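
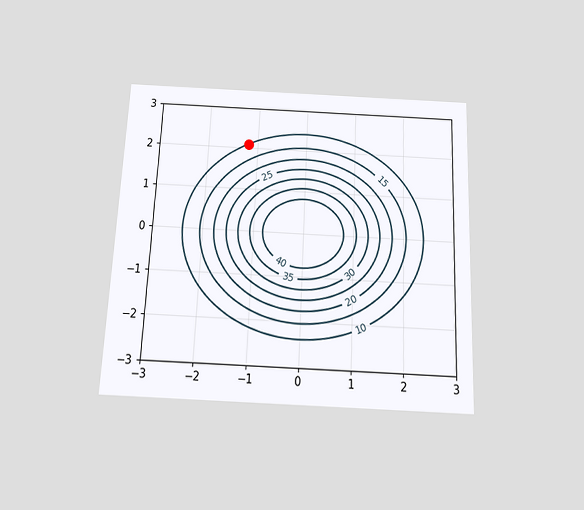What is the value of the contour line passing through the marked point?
The chart is tilted about 3° clockwise and viewed slightly from below. The marked point sits on the contour labelled 10.

10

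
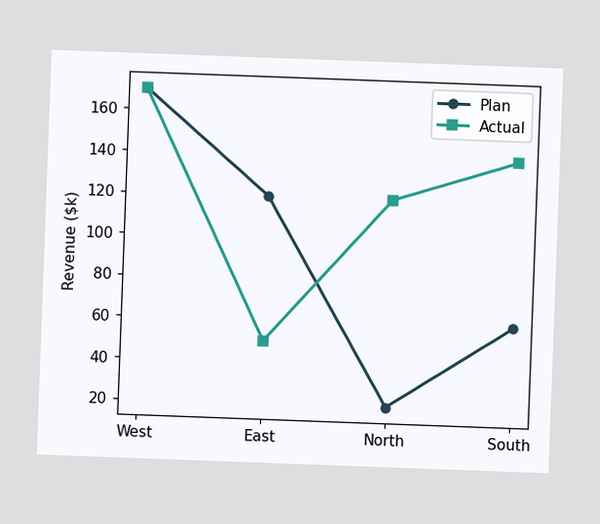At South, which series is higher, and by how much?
Actual, by $80k

The chart is tilted about 2° clockwise. At South, Actual sits above the other line by $80k.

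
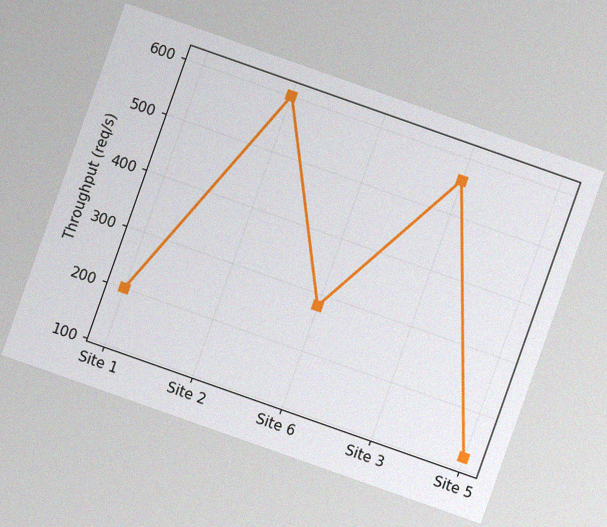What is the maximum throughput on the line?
600req/s

The chart is tilted about 19° clockwise, with some photo noise. The highest point is at Site 2, and reading across to the y-axis gives 600req/s.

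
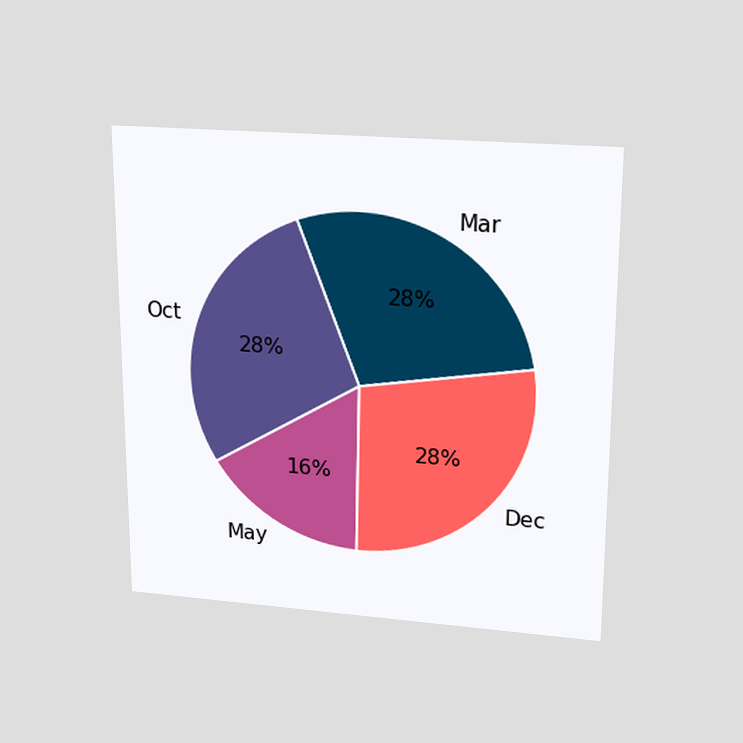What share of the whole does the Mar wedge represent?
28%

The chart is viewed slightly from above. The Mar slice takes up 28% of the pie.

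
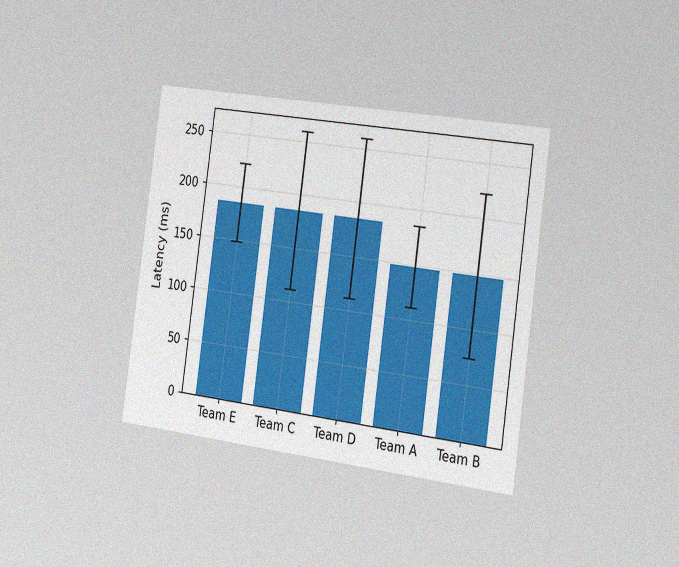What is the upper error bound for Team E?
The chart is tilted about 8° clockwise and viewed slightly from the right, with some photo noise. The Team E bar's upper whisker reaches 222ms.

222ms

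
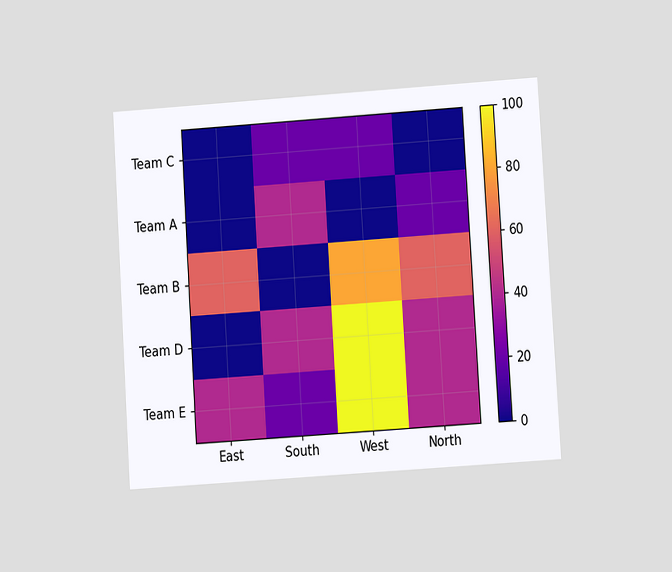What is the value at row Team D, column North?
40

The chart is tilted about 4° counter-clockwise and viewed at a slight angle. Matching cell (Team D, North) against the colorbar gives 40.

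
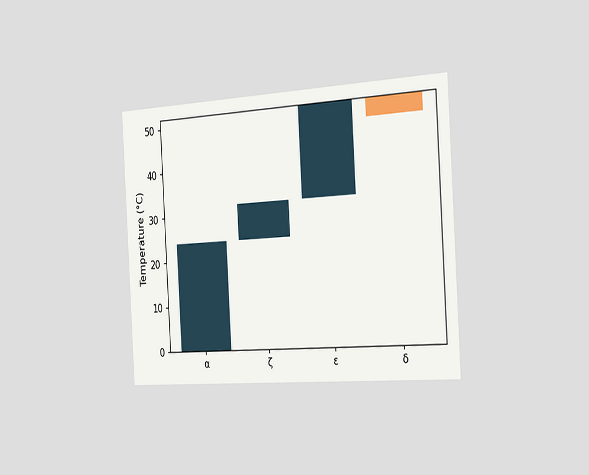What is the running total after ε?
52°C

The chart is tilted about 3° counter-clockwise and viewed slightly from the right. After ε the running total reaches 52°C.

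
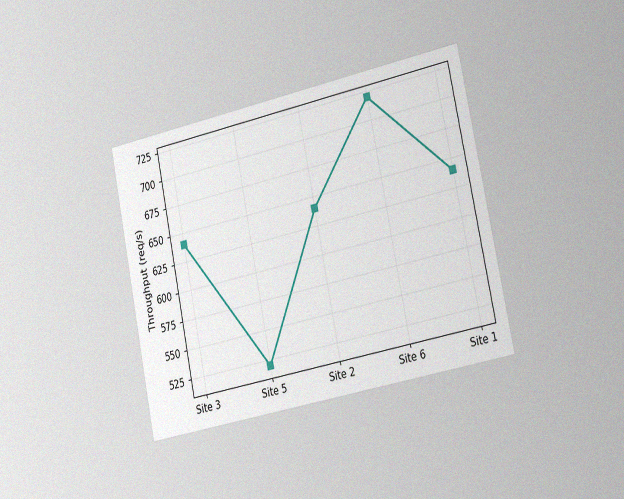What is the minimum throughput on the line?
520req/s

The chart is tilted about 12° counter-clockwise and viewed slightly from the right, with some photo noise. The lowest point is at Site 5, and reading across to the y-axis gives 520req/s.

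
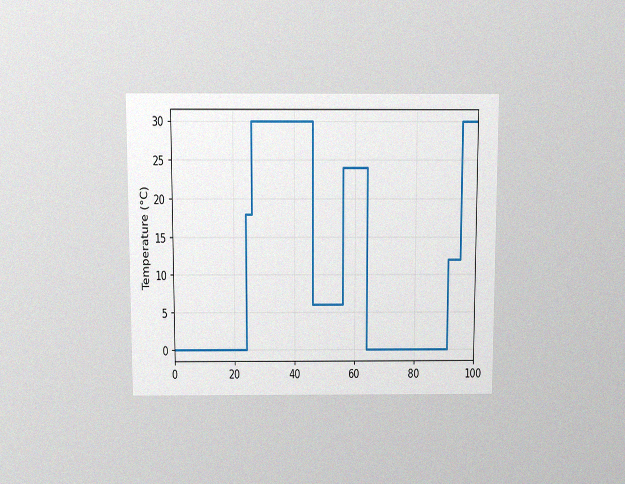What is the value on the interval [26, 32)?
30°C

The chart is viewed slightly from above, with some photo noise. On [26, 32) the step sits at 30°C.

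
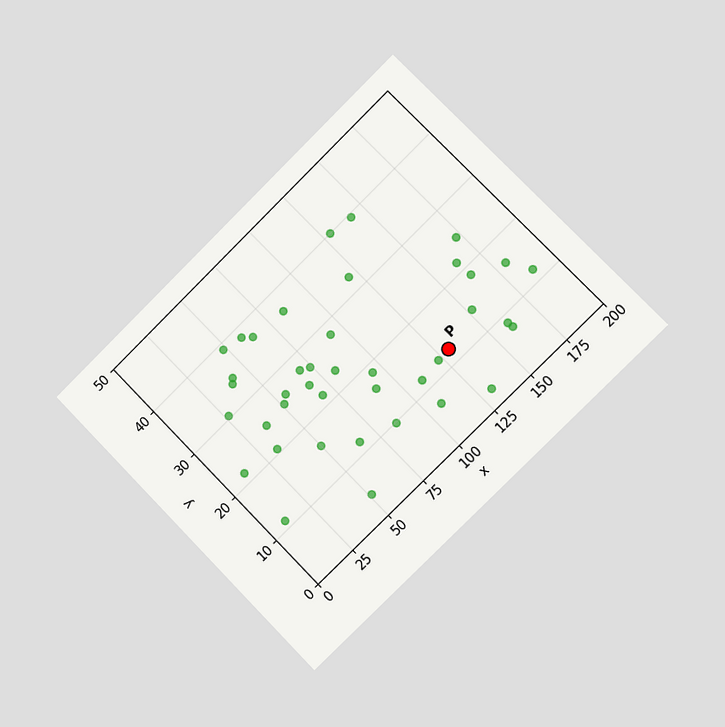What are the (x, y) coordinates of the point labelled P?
(130, 12.5)

The chart is tilted about 45° counter-clockwise and viewed slightly from the right. Following the gridlines from P to each axis, P sits at (130, 12.5).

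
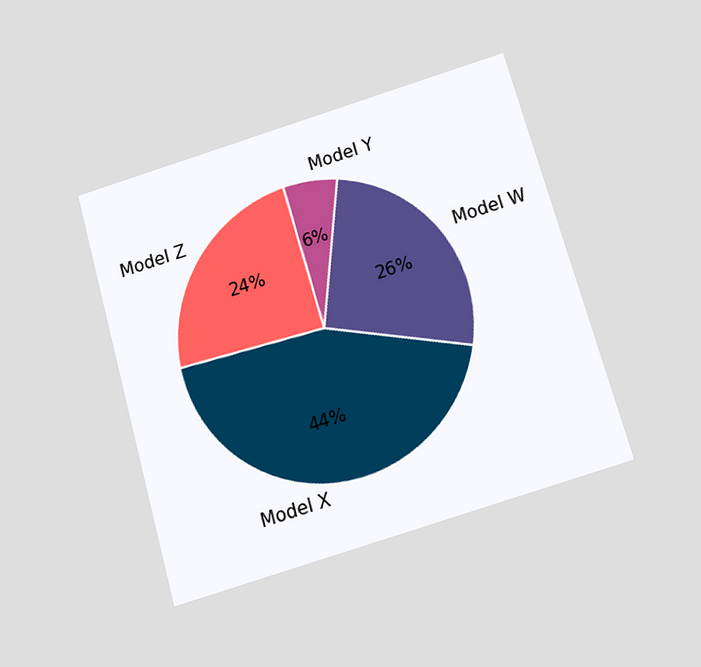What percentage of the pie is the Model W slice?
26%

The chart is tilted about 16° counter-clockwise and viewed slightly from below. The Model W slice takes up 26% of the pie.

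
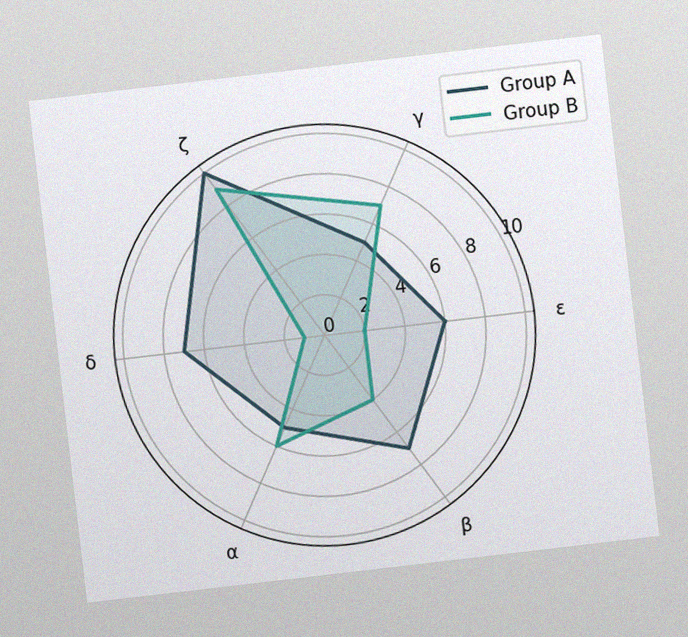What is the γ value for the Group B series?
The chart is tilted about 7° counter-clockwise, with some photo noise. On the γ axis, Group B reaches 7.

7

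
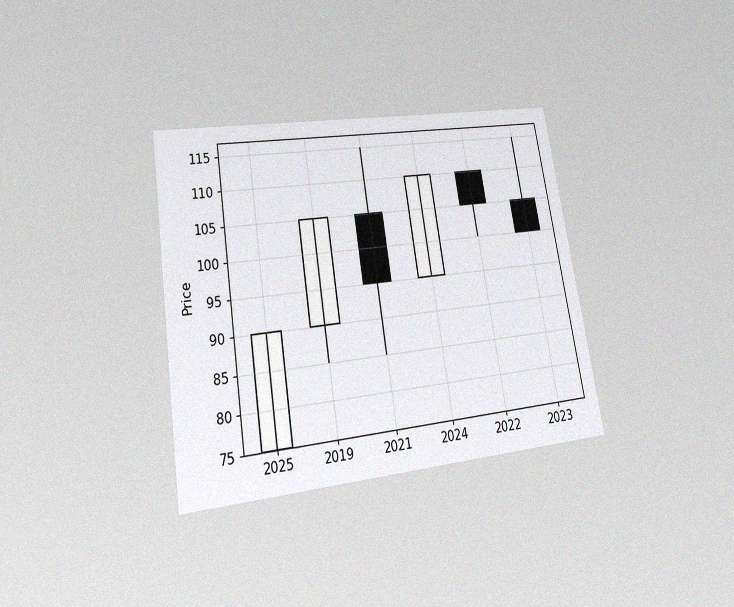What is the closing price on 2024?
110

The chart is tilted about 9° counter-clockwise and viewed at a slight angle, with some photo noise. The 2024 candle closes at 110.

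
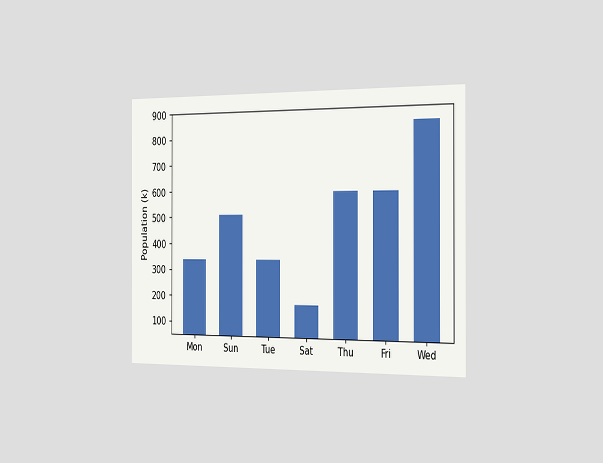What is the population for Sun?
The chart is viewed slightly from the right. Reading along the chart's y-axis, the Sun bar reaches 510k.

510k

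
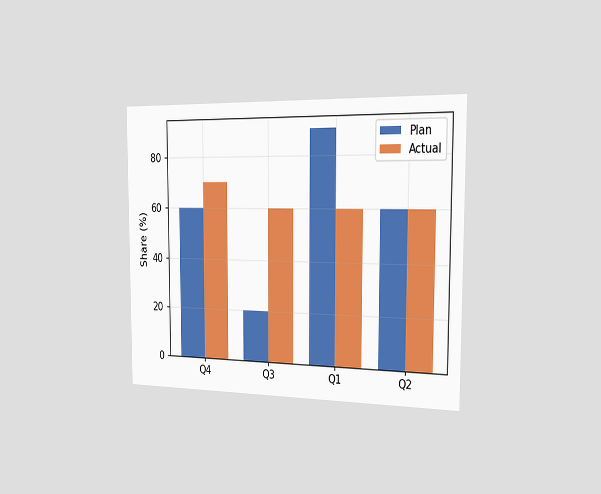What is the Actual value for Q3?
The chart is viewed slightly from the right. The Actual bar at Q3 reaches 60% on the y-axis.

60%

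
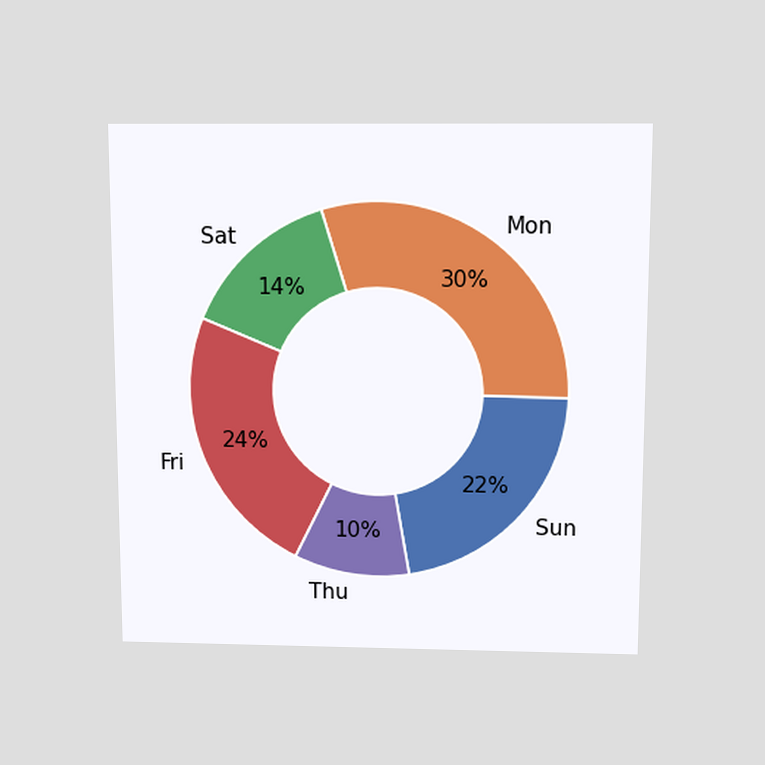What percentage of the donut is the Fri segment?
The chart is viewed slightly from above. The Fri segment takes up 24% of the ring.

24%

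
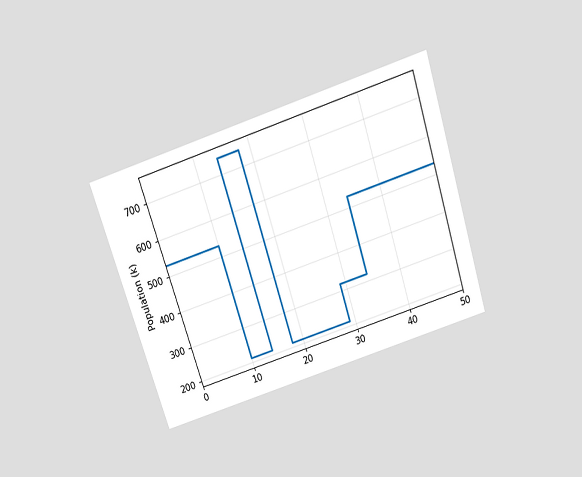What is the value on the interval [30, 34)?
The chart is tilted about 18° counter-clockwise and viewed slightly from above. On [30, 34) the step sits at 318k.

318k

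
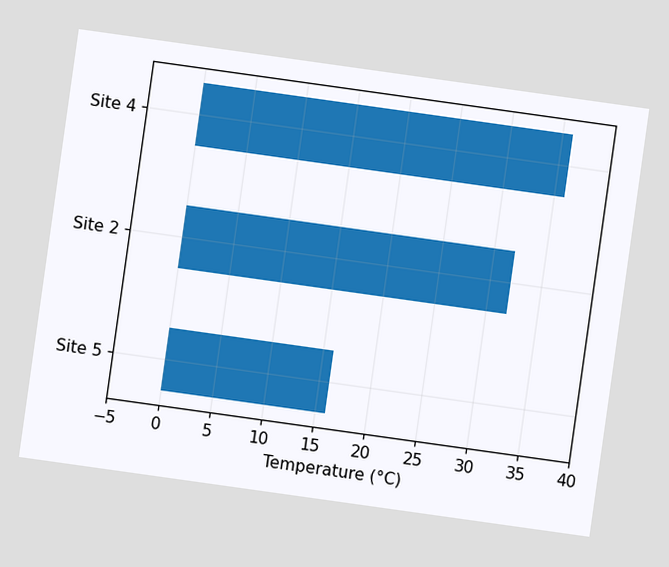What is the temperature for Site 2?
The chart is tilted about 8° clockwise. Reading along the chart's x-axis, the Site 2 bar reaches 32°C.

32°C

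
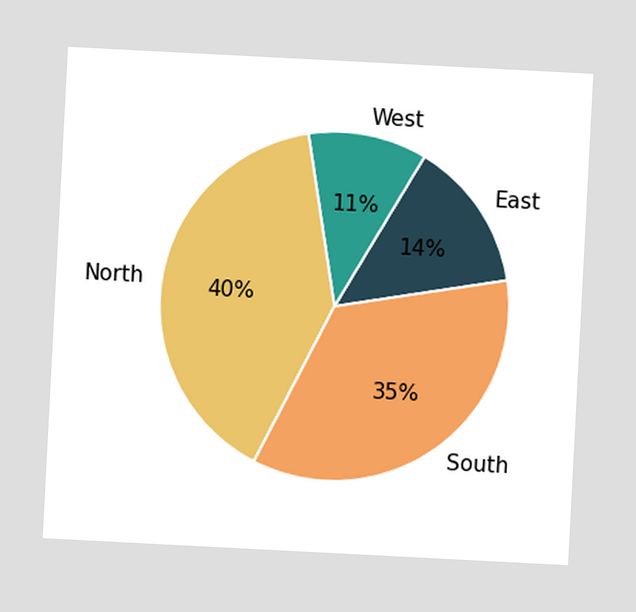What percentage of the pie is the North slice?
40%

The chart is tilted about 3° clockwise. The North slice takes up 40% of the pie.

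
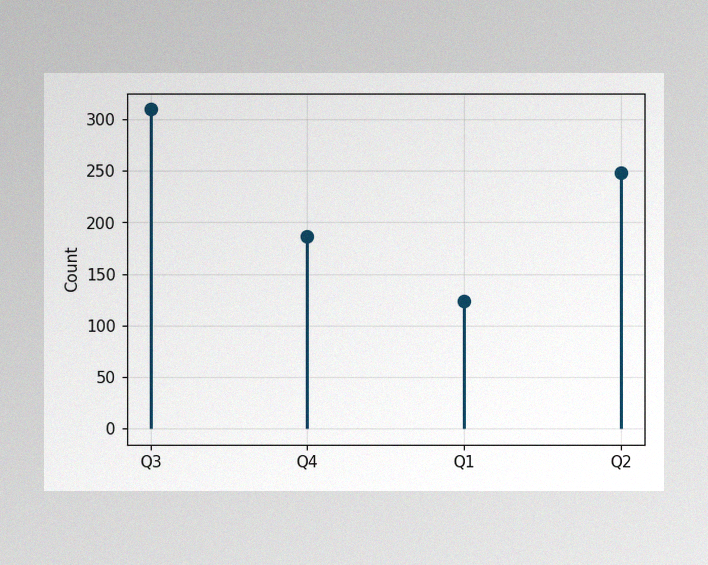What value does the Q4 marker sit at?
186

The image has some photo noise and uneven lighting. The Q4 marker sits at 186.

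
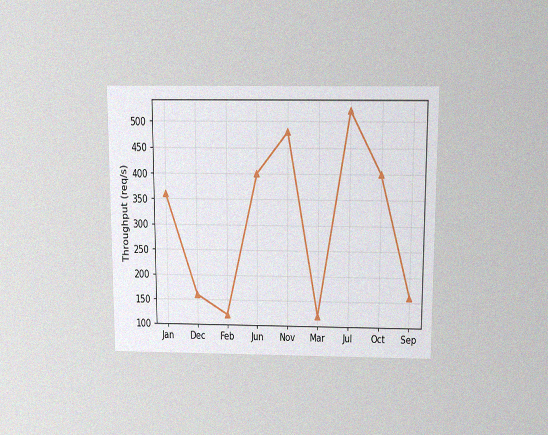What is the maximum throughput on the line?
520req/s

The chart is viewed slightly from above, with some photo noise. The highest point is at Jul, and reading across to the y-axis gives 520req/s.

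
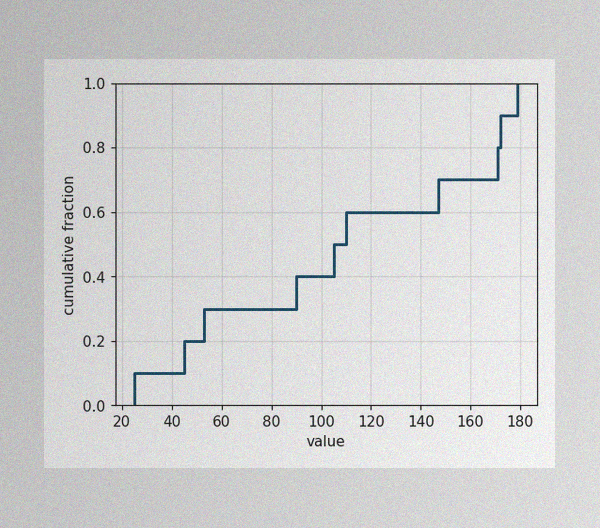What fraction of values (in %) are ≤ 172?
The image has some photo noise and uneven lighting. At x=172 the ECDF step is at 90%.

90%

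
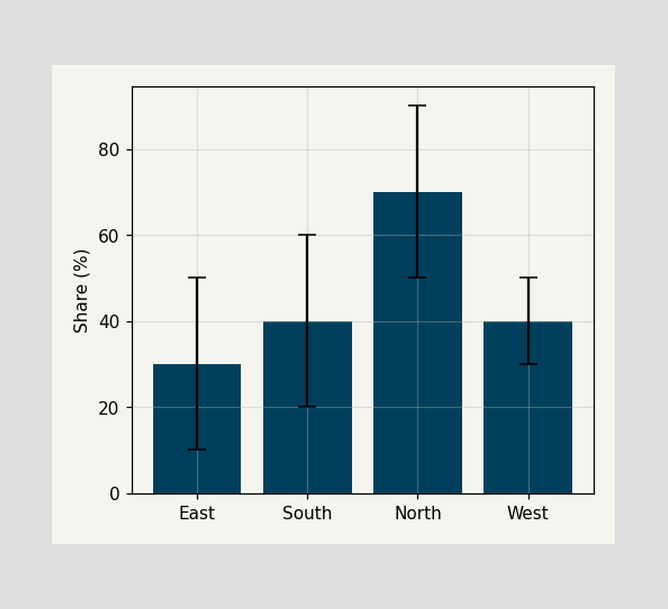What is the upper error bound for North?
90%

The North bar's upper whisker reaches 90%.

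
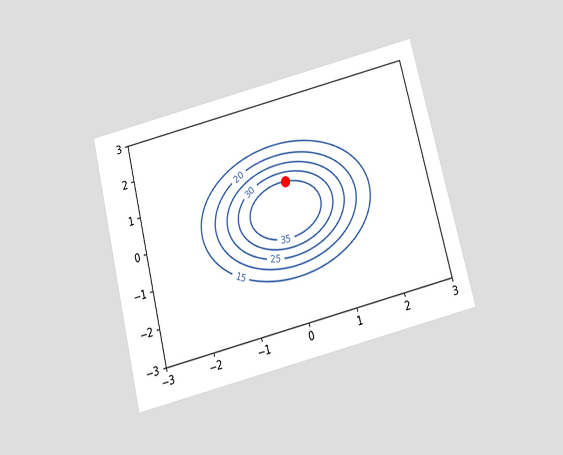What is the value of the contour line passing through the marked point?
The chart is tilted about 14° counter-clockwise and viewed slightly from below. The marked point sits on the contour labelled 35.

35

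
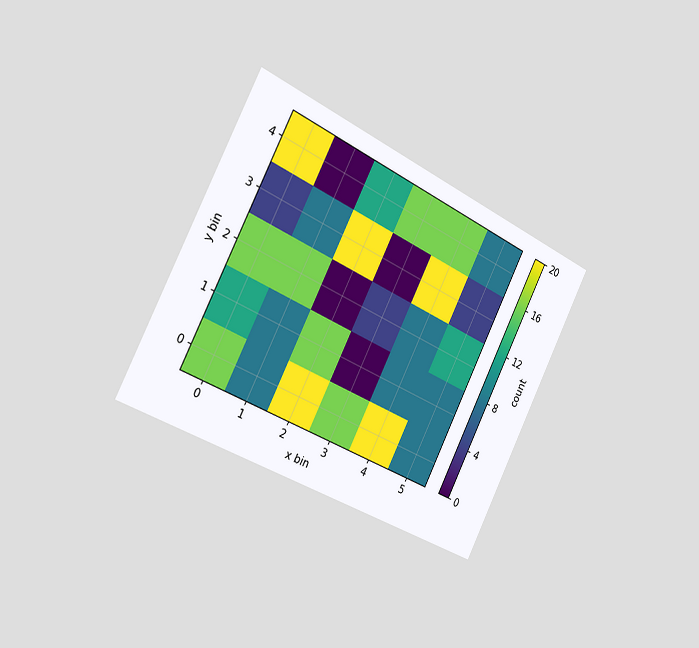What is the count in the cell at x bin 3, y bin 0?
The chart is tilted about 26° clockwise and viewed slightly from the left. Matching the cell (3, 0) against the colorbar gives 16.

16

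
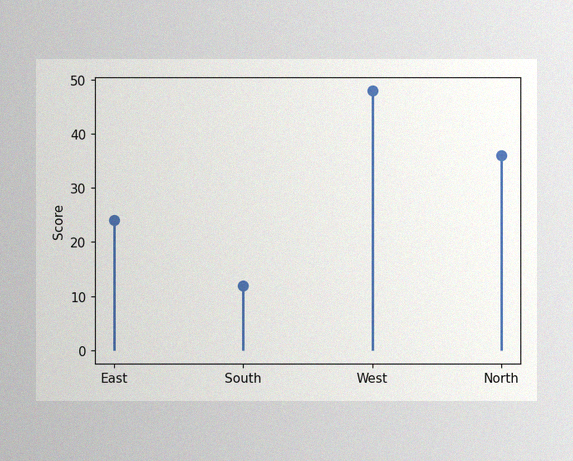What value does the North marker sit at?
The image has some photo noise and uneven lighting. The North marker sits at 36.

36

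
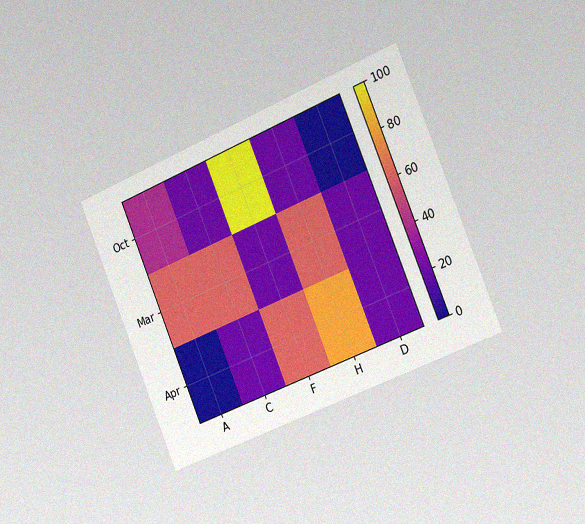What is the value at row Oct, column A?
The chart is tilted about 23° counter-clockwise and viewed slightly from the right, with some photo noise. Matching cell (Oct, A) against the colorbar gives 40.

40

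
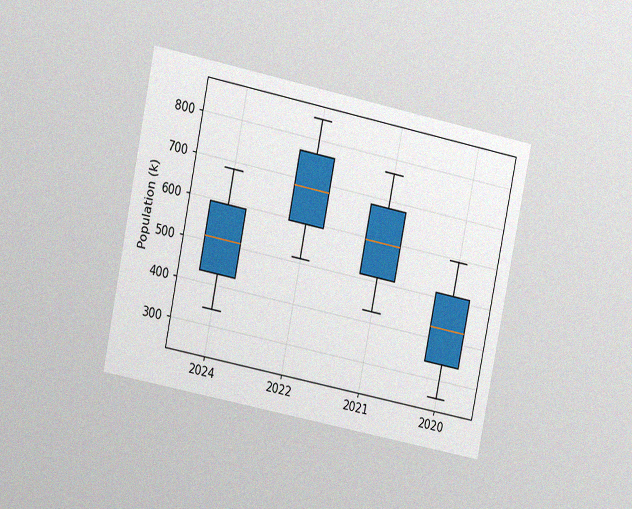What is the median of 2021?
595k

The chart is tilted about 12° clockwise and viewed at a slight angle, with some photo noise. The median line in the 2021 box sits at 595k.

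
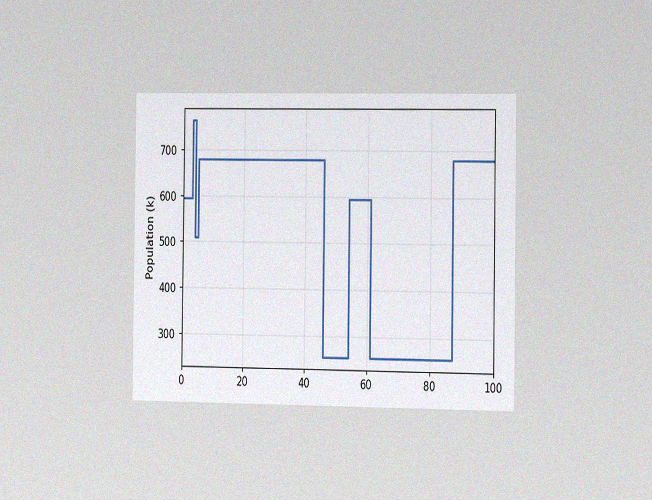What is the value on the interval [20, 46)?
The chart is viewed slightly from the right, with some photo noise. On [20, 46) the step sits at 680k.

680k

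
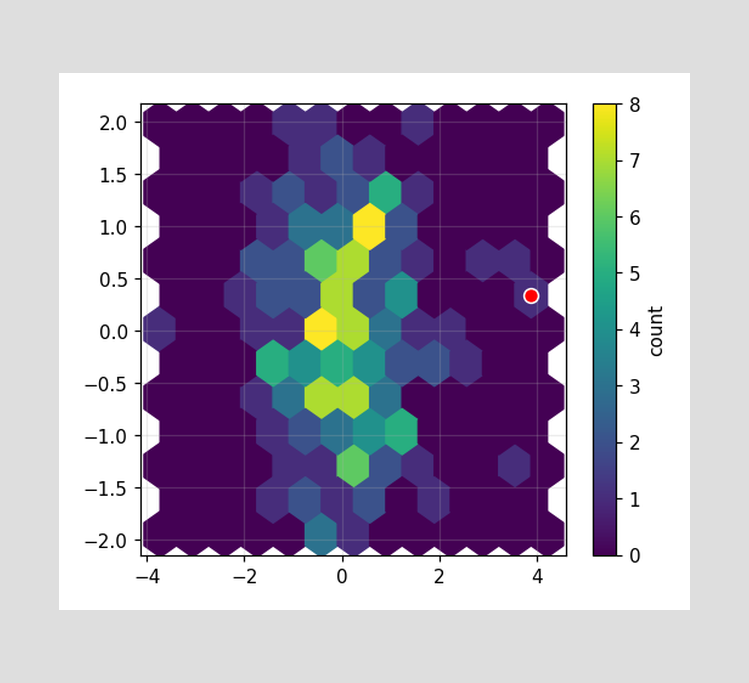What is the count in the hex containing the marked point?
1

The marked hex reads 1 on the colorbar.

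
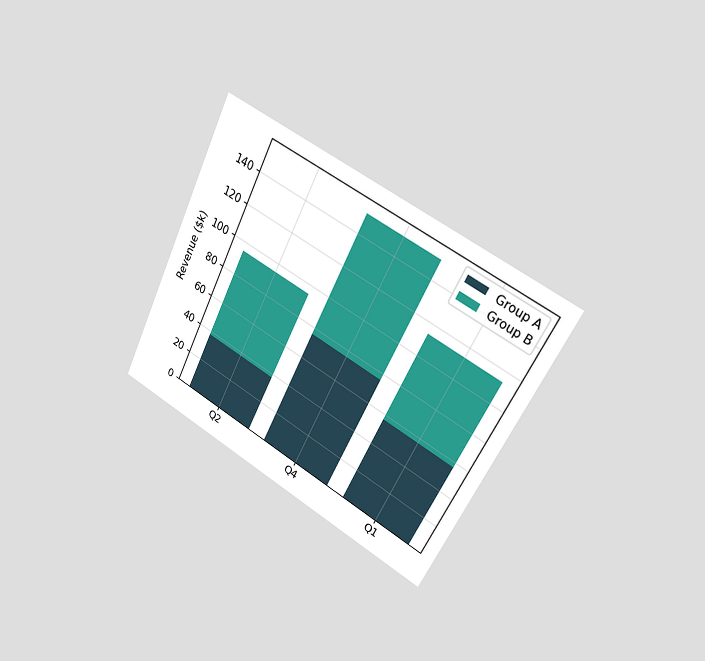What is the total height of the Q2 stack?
The chart is tilted about 26° clockwise and viewed slightly from the right. The Q2 stack's top reaches $95k on the y-axis.

$95k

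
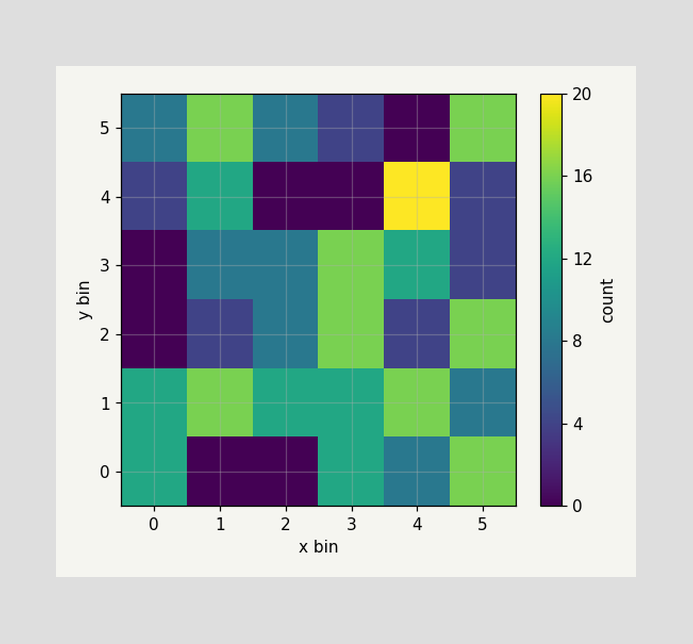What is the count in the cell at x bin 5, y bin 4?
Matching the cell (5, 4) against the colorbar gives 4.

4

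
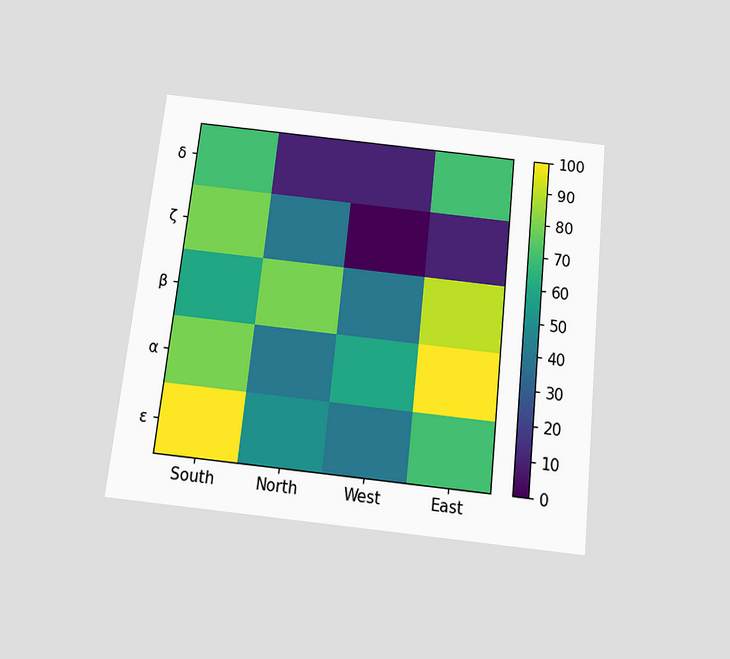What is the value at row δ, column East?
70

The chart is tilted about 6° clockwise and viewed slightly from below. Matching cell (δ, East) against the colorbar gives 70.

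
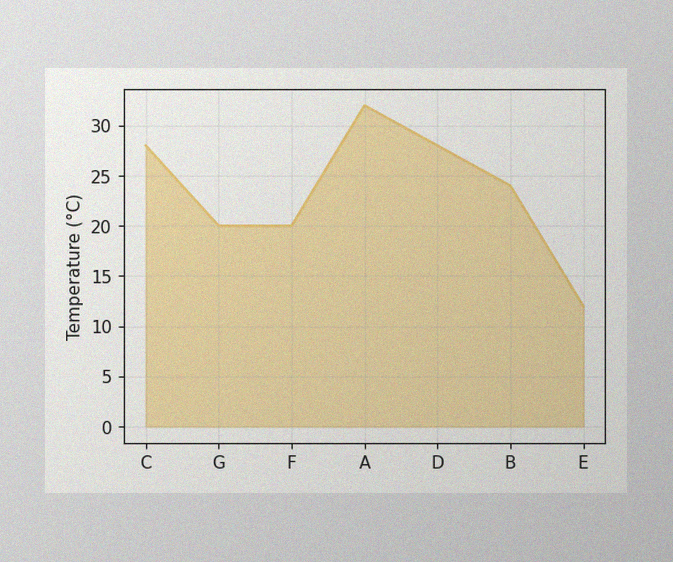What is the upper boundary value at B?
24°C

The image has some photo noise and uneven lighting. At B the upper boundary is at 24°C.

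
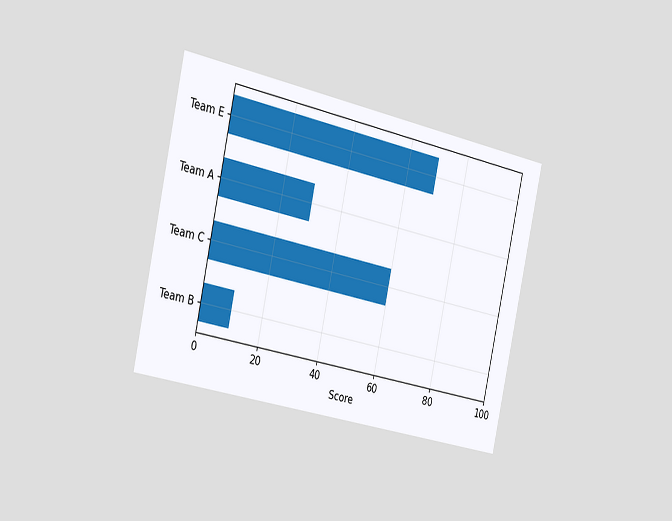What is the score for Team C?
The chart is tilted about 12° clockwise and viewed slightly from the left. Reading along the chart's x-axis, the Team C bar reaches 60.

60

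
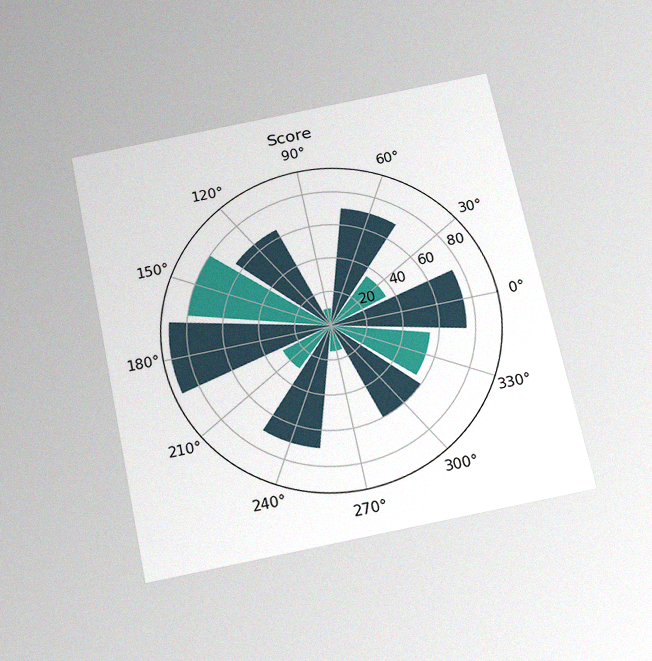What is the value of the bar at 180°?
The chart is tilted about 12° counter-clockwise and viewed slightly from below, with some photo noise. The bar at 180° reaches 90 on the radial axis.

90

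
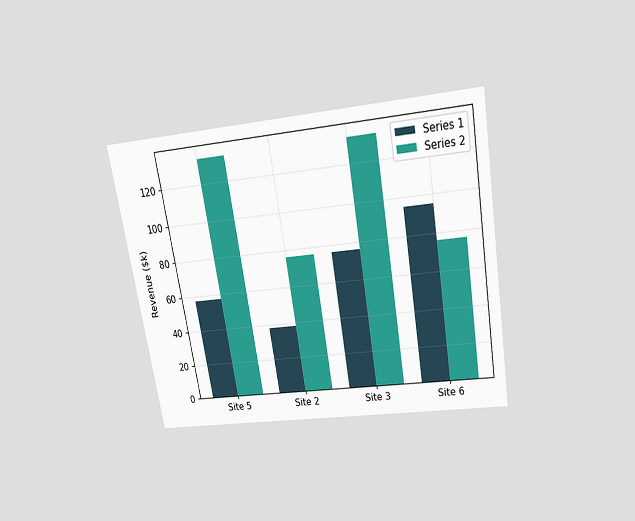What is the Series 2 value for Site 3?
$133k

The chart is tilted about 10° counter-clockwise and viewed slightly from above. The Series 2 bar at Site 3 reaches $133k on the y-axis.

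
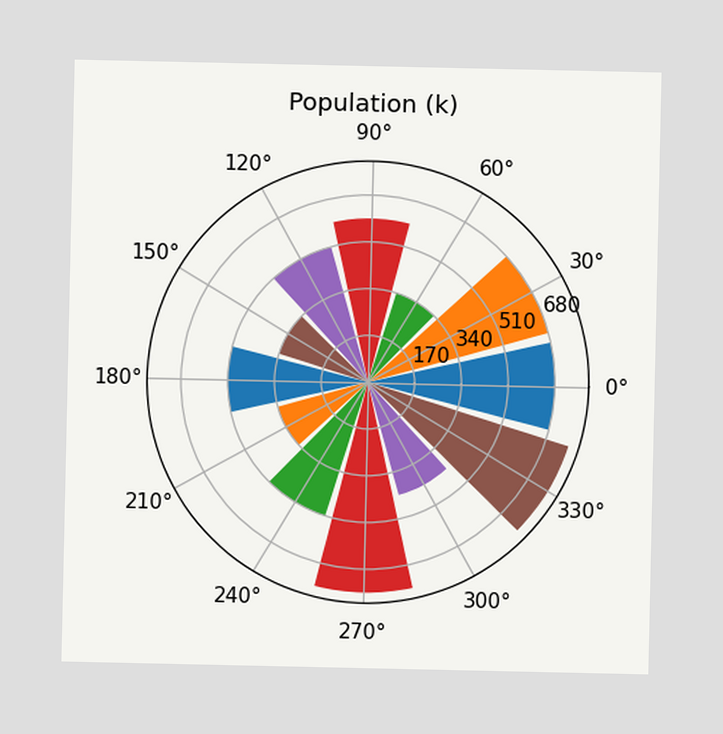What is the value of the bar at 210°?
The bar at 210° reaches 340k on the radial axis.

340k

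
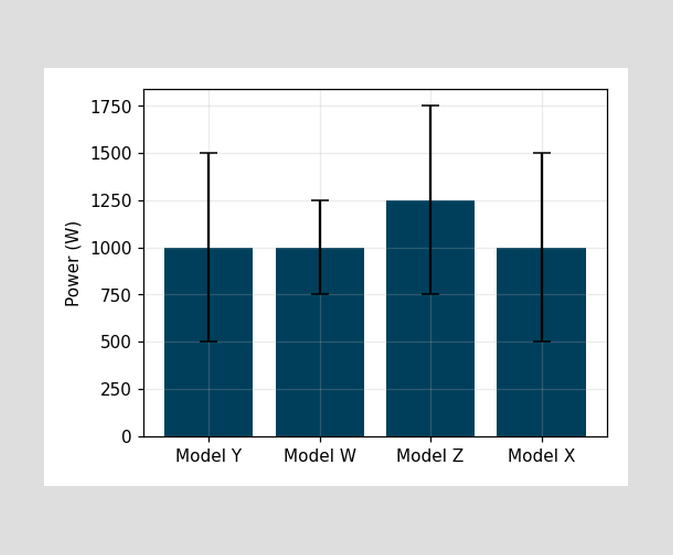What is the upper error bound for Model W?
1250W

The Model W bar's upper whisker reaches 1250W.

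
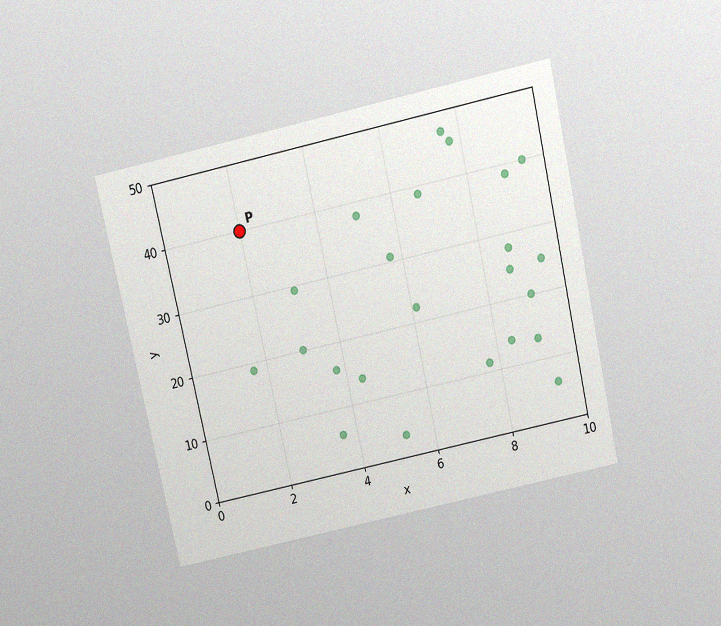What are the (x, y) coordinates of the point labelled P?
(2, 40)

The chart is tilted about 12° counter-clockwise and viewed slightly from above, with some photo noise. Following the gridlines from P to each axis, P sits at (2, 40).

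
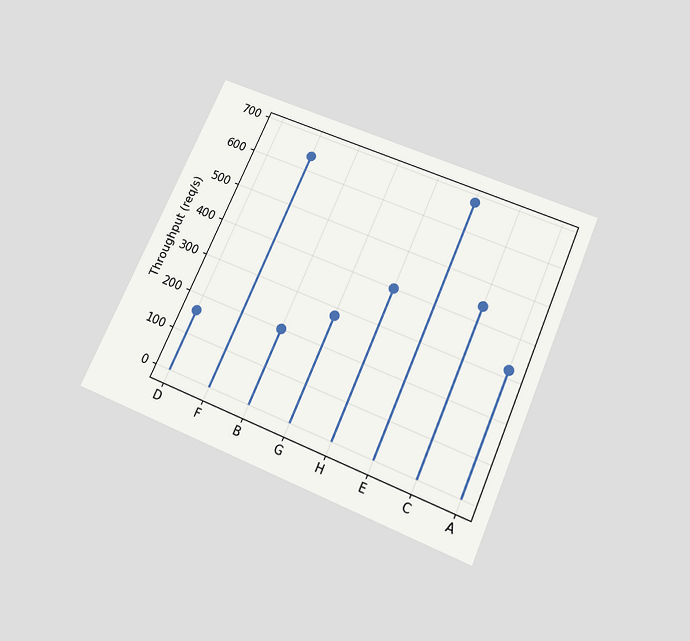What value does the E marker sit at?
The chart is tilted about 24° clockwise and viewed slightly from below. The E marker sits at 680req/s.

680req/s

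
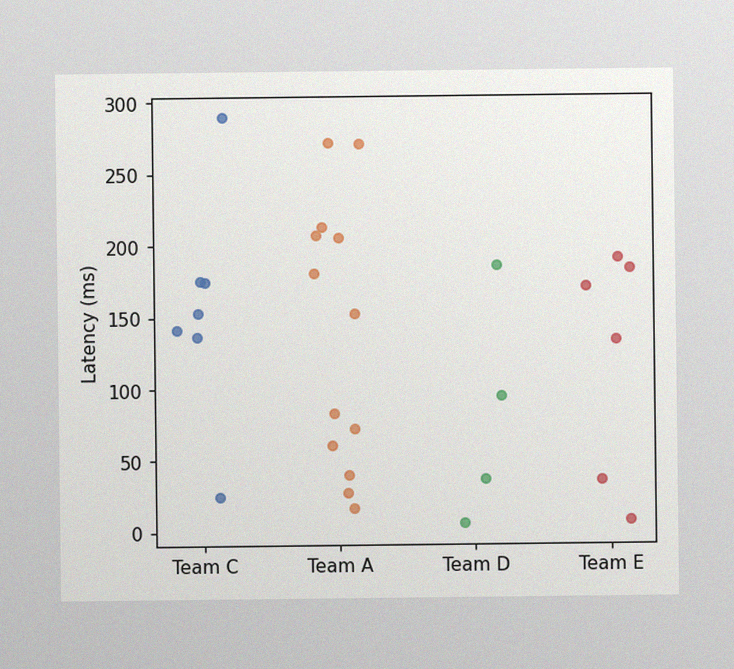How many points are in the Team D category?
The image has some photo noise and uneven lighting. Counting the markers in the Team D column gives 4.

4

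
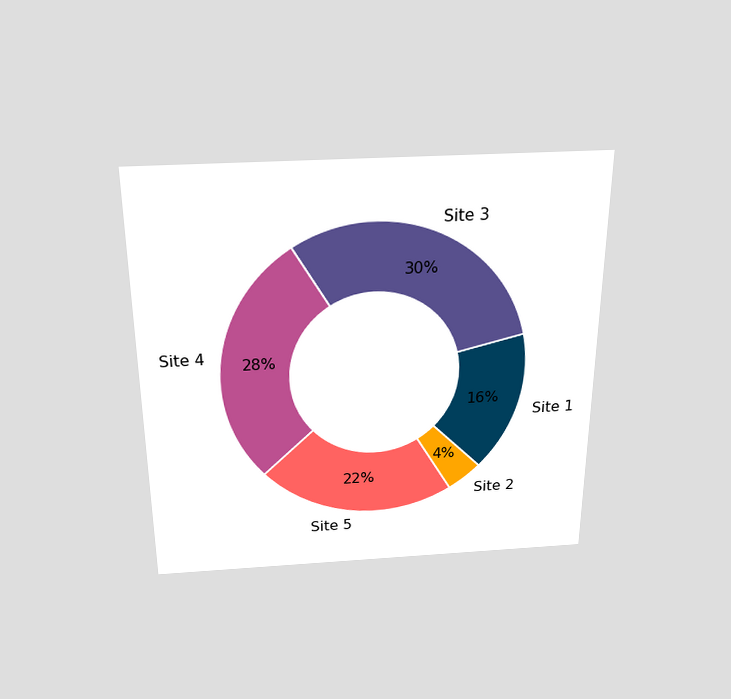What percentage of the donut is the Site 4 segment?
28%

The chart is viewed slightly from above. The Site 4 segment takes up 28% of the ring.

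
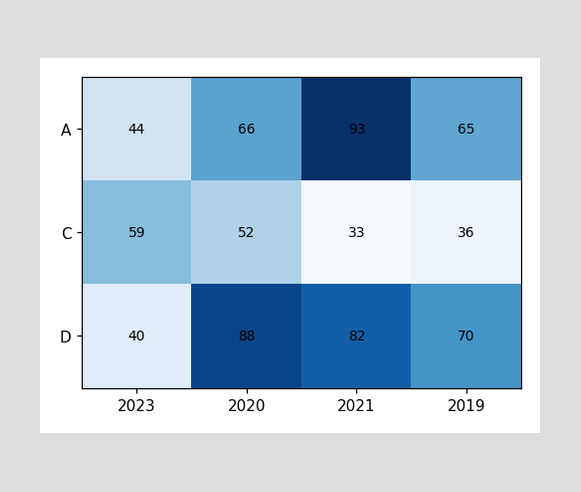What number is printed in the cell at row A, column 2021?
93

The (A, 2021) cell reads 93.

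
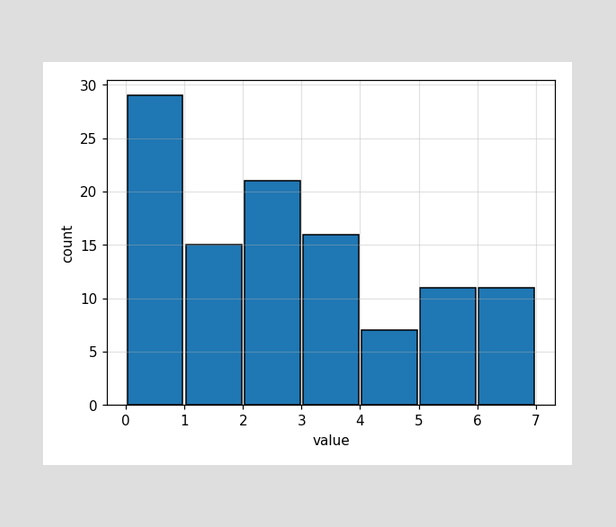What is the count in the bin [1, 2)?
15

The [1, 2) bin has height 15.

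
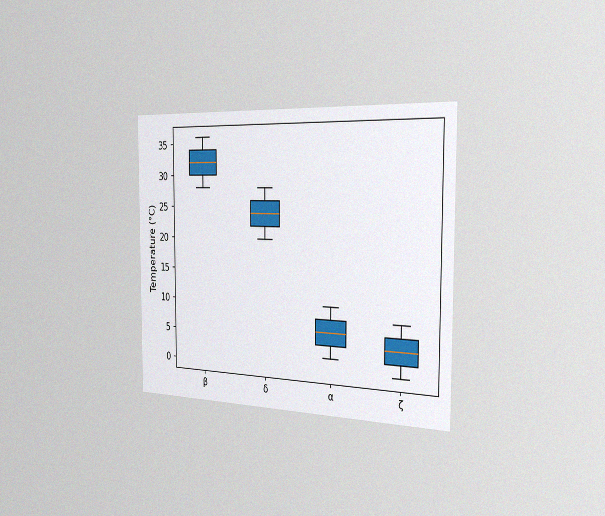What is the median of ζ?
The chart is viewed slightly from the right, with some photo noise. The median line in the ζ box sits at 4°C.

4°C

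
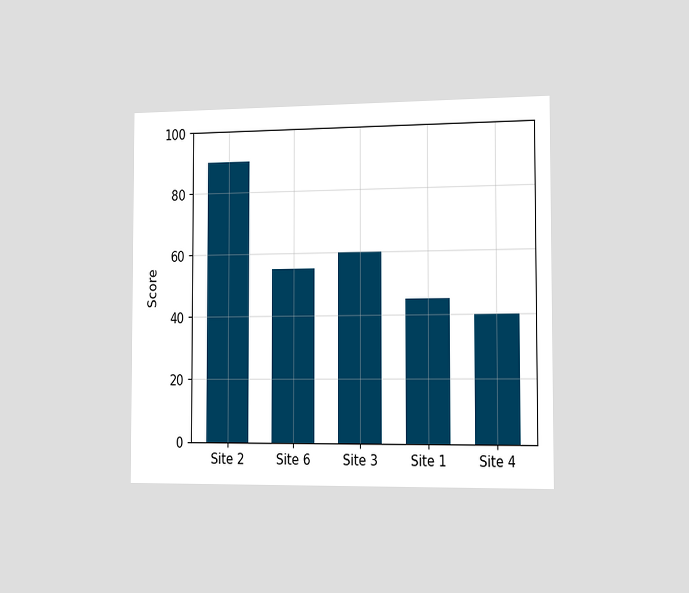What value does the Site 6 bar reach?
The chart is viewed slightly from the right. Reading along the chart's y-axis, the Site 6 bar reaches 55.

55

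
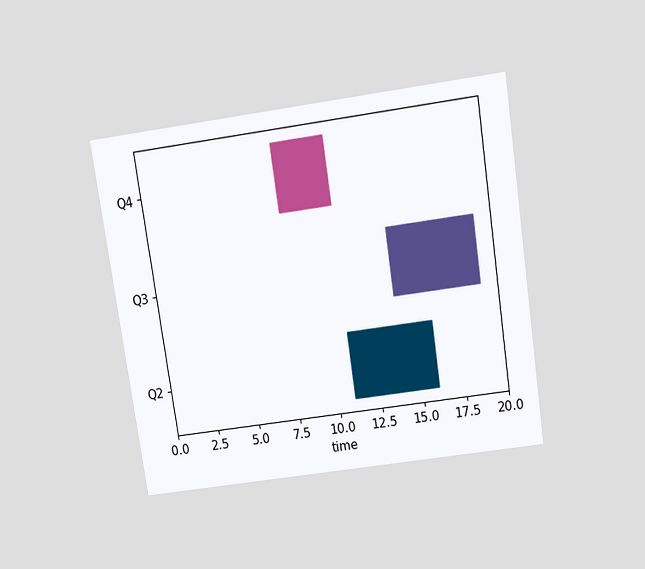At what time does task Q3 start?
The chart is tilted about 9° counter-clockwise and viewed slightly from above. The Q3 bar begins at t=14.

14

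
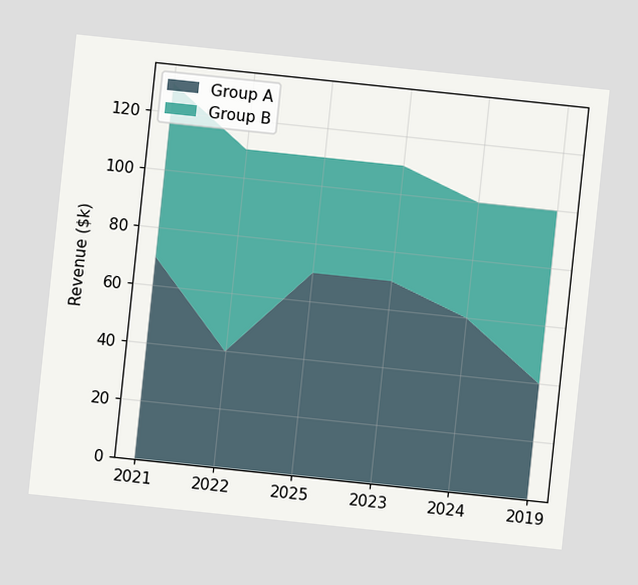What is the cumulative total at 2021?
The chart is tilted about 6° clockwise. The stacked total at 2021 reaches $130k.

$130k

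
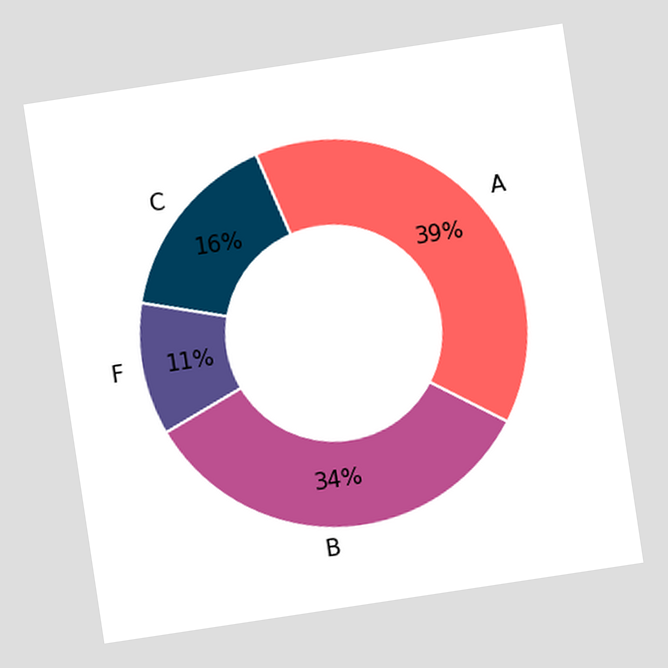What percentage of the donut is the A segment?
The chart is tilted about 9° counter-clockwise. The A segment takes up 39% of the ring.

39%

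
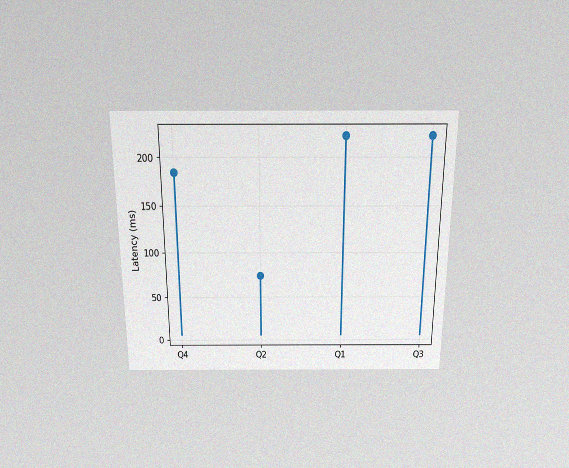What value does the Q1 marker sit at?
The chart is viewed slightly from above, with some photo noise. The Q1 marker sits at 222ms.

222ms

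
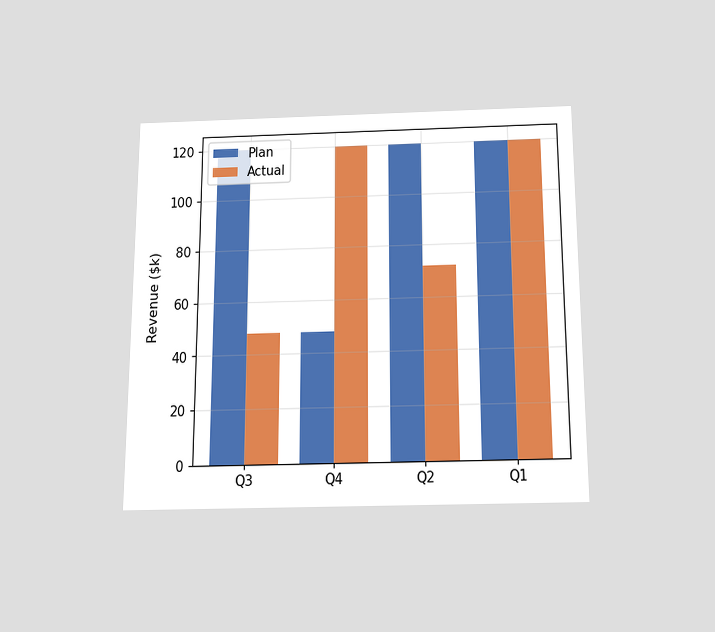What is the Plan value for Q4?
$48k

The chart is viewed slightly from below. The Plan bar at Q4 reaches $48k on the y-axis.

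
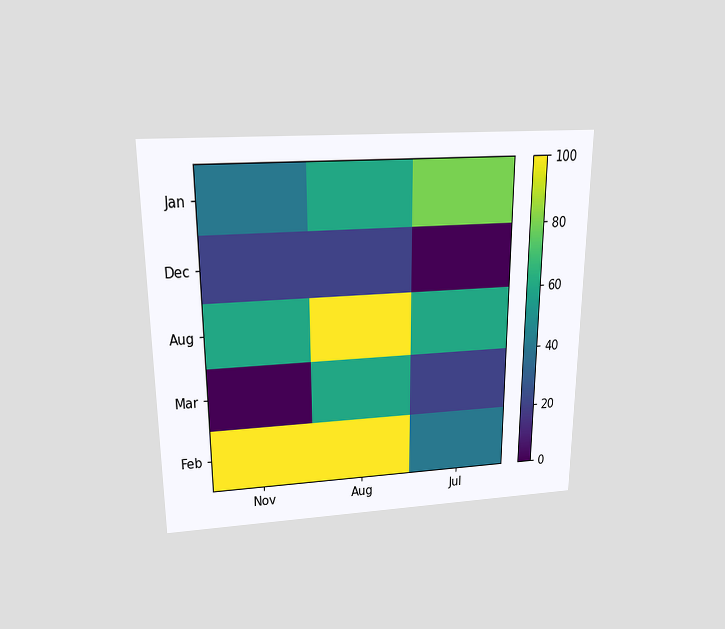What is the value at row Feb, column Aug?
100

The chart is viewed slightly from above. Matching cell (Feb, Aug) against the colorbar gives 100.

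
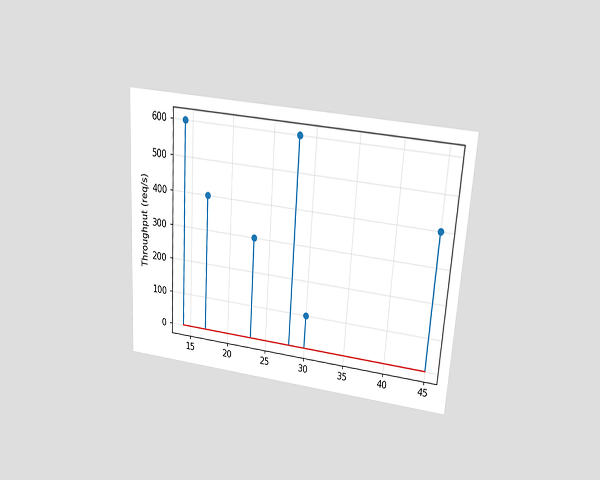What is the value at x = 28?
The chart is tilted about 4° clockwise and viewed slightly from above. The stem at x=28 reaches 600req/s.

600req/s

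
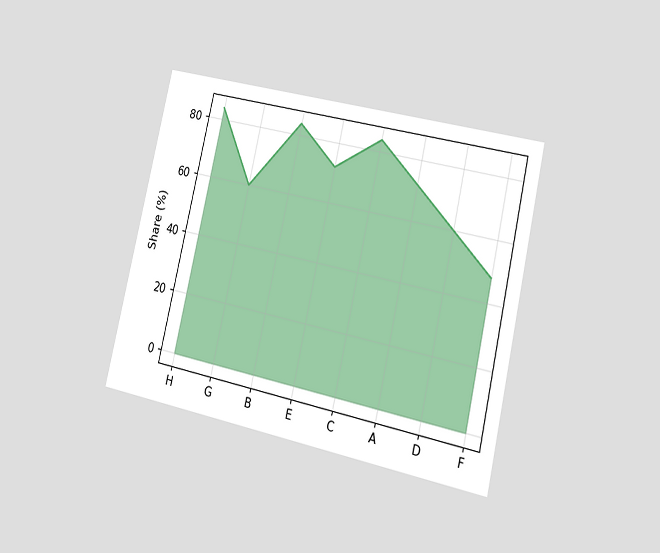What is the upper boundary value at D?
60%

The chart is tilted about 13° clockwise and viewed at a slight angle. At D the upper boundary is at 60%.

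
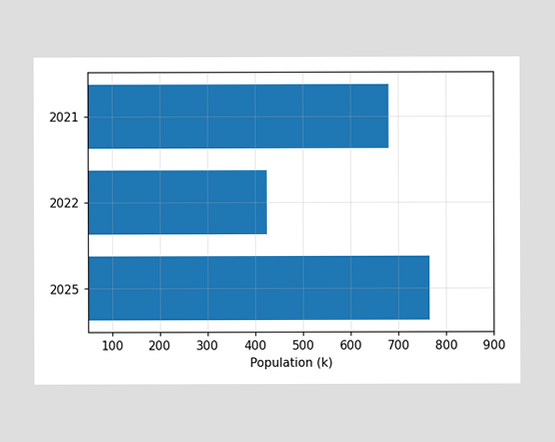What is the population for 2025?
765k

Reading along the chart's x-axis, the 2025 bar reaches 765k.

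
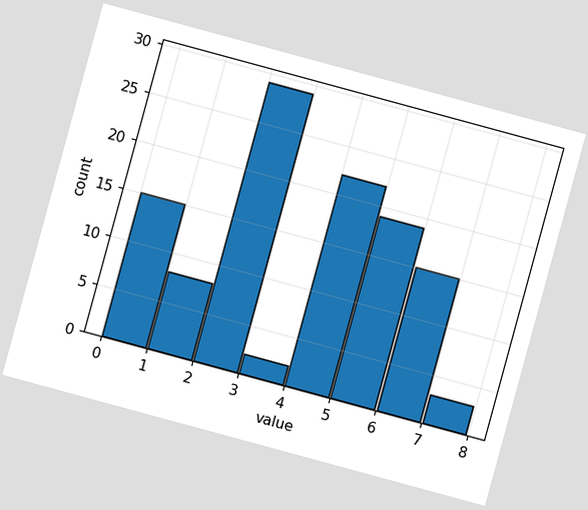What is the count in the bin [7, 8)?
The chart is tilted about 15° clockwise. The [7, 8) bin has height 3.

3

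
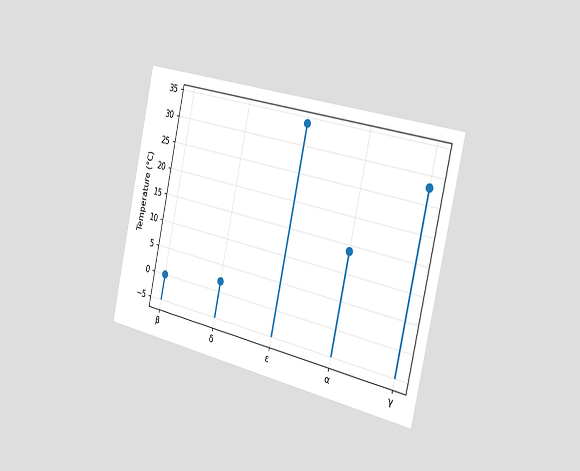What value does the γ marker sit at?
28°C

The chart is tilted about 12° clockwise and viewed slightly from the right. The γ marker sits at 28°C.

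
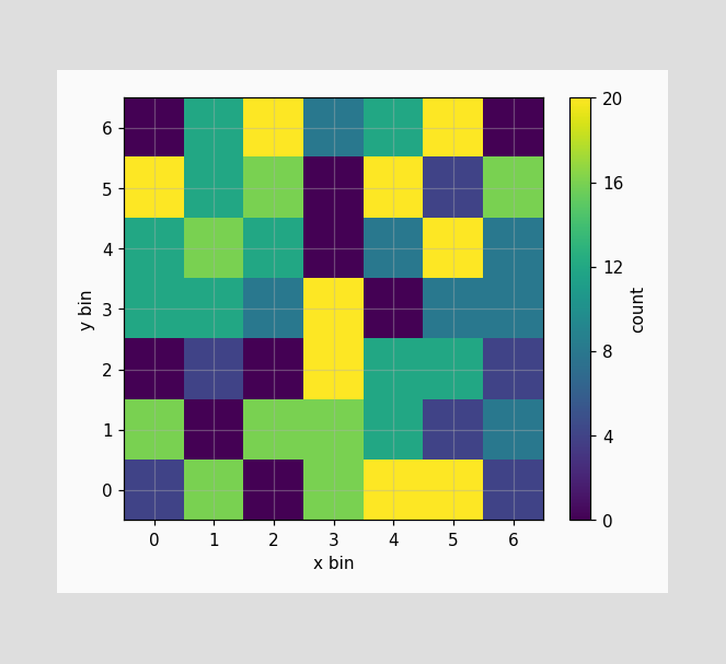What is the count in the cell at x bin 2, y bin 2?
Matching the cell (2, 2) against the colorbar gives 0.

0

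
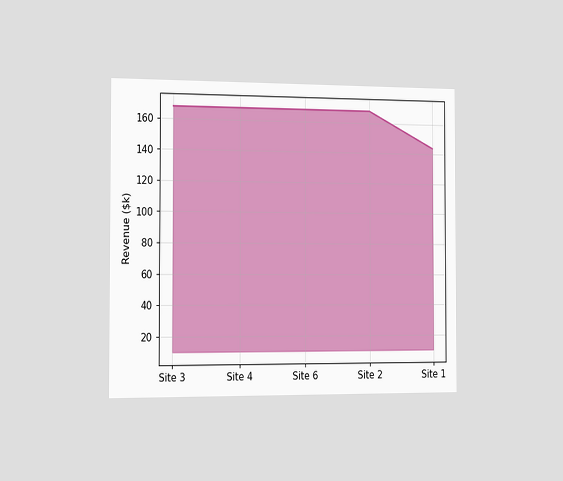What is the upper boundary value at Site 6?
$168k

The chart is viewed slightly from the left. At Site 6 the upper boundary is at $168k.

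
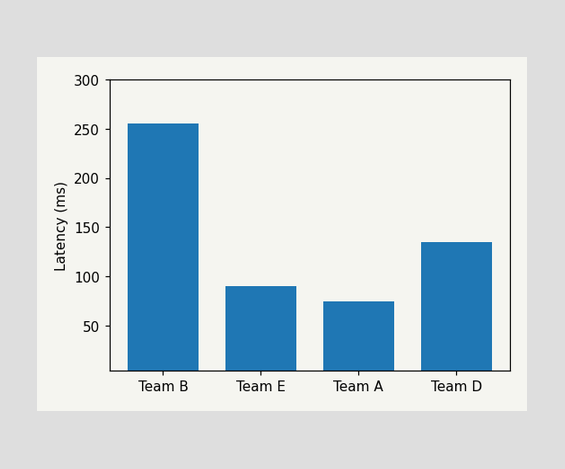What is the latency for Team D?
135ms

Reading along the chart's y-axis, the Team D bar reaches 135ms.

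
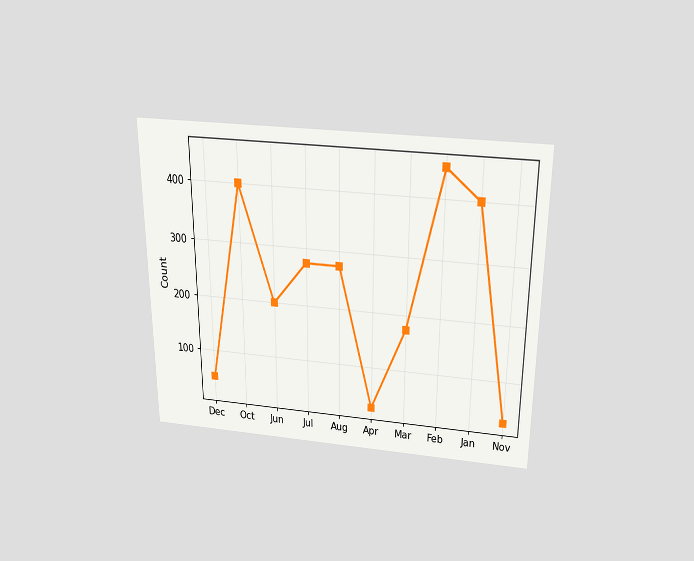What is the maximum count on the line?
The chart is viewed slightly from above. The highest point is at Feb, and reading across to the y-axis gives 450.

450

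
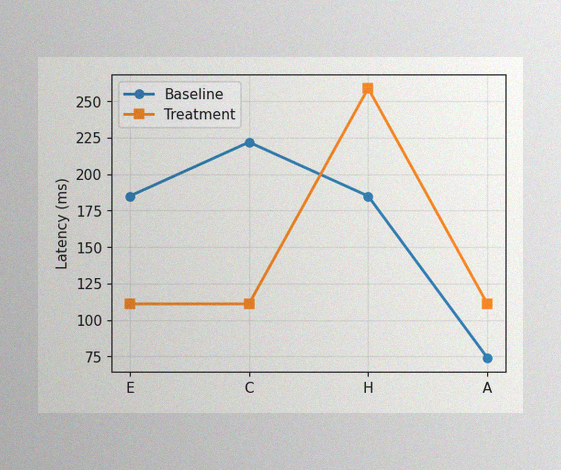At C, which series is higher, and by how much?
Baseline, by 111ms

The image has some photo noise and uneven lighting. At C, Baseline sits above the other line by 111ms.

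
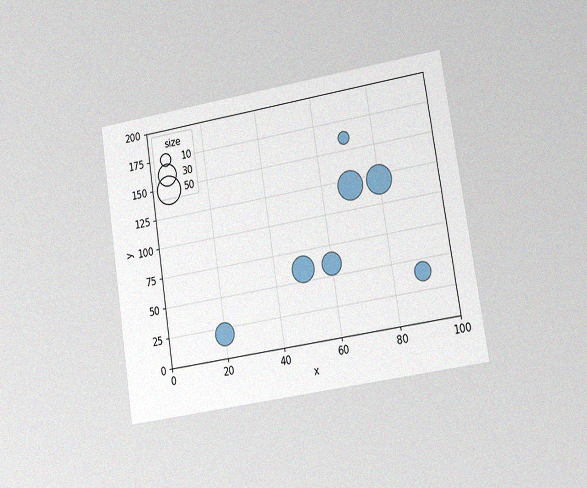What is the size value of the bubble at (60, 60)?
The chart is tilted about 9° counter-clockwise and viewed at a slight angle, with some photo noise. Matching the bubble at (60, 60) against the size legend gives 30.

30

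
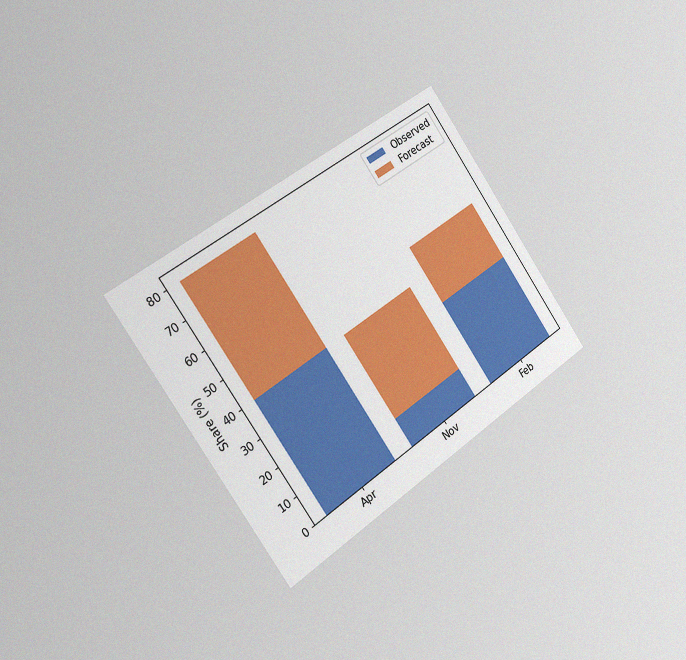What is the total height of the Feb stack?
The chart is tilted about 35° counter-clockwise and viewed slightly from the left, with some photo noise. The Feb stack's top reaches 50% on the y-axis.

50%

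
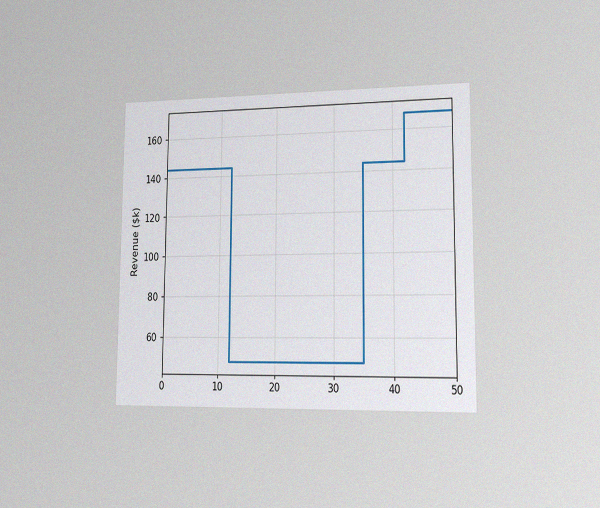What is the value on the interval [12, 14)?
The chart is viewed slightly from the right, with some photo noise. On [12, 14) the step sits at $48k.

$48k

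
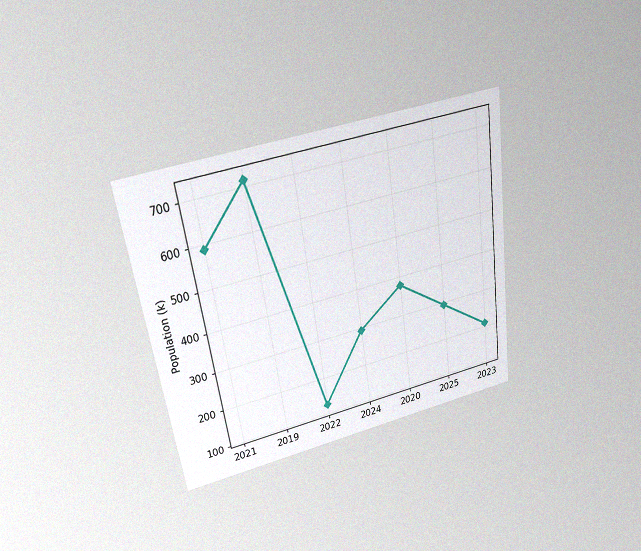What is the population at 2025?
294k

The chart is tilted about 8° counter-clockwise and viewed slightly from above, with some photo noise. At 2025, the line is at 294k.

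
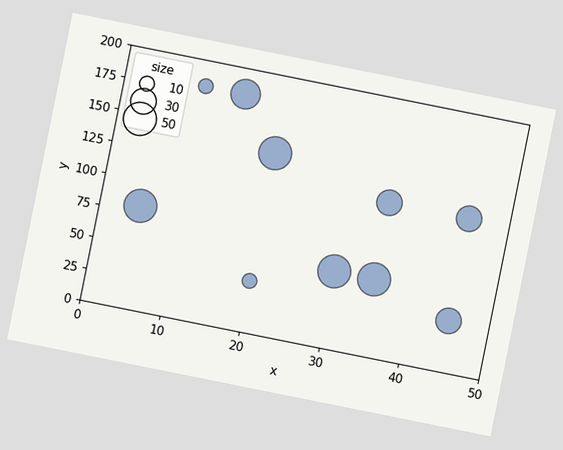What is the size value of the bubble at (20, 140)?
The chart is tilted about 11° clockwise. Matching the bubble at (20, 140) against the size legend gives 50.

50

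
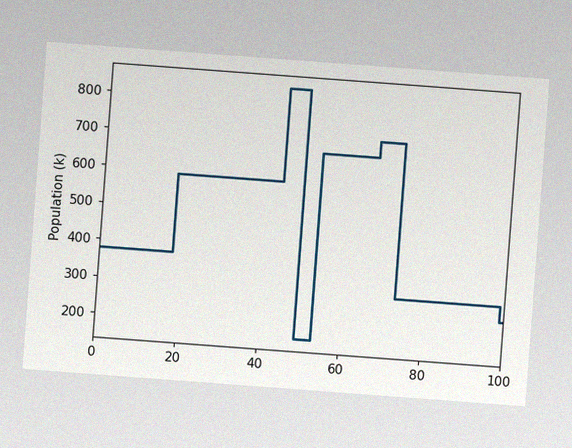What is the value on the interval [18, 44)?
The chart is tilted about 4° clockwise, with some photo noise. On [18, 44) the step sits at 588k.

588k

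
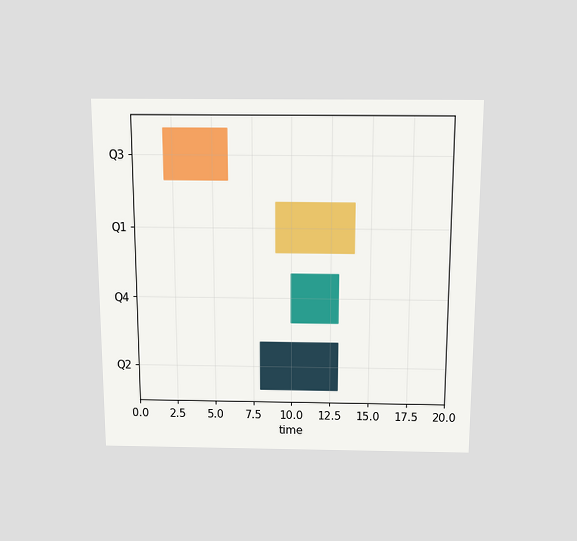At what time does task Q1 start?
The chart is viewed slightly from above. The Q1 bar begins at t=9.

9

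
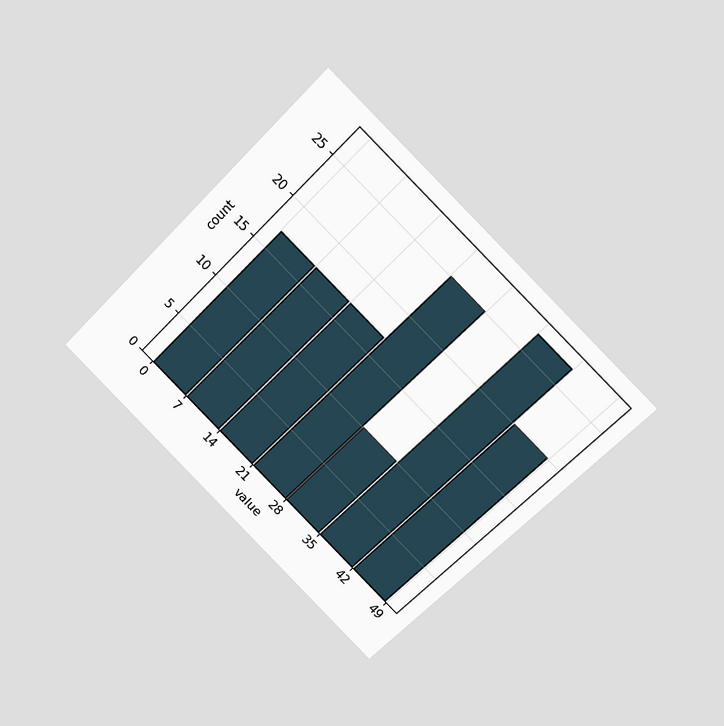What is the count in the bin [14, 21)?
17

The chart is tilted about 45° clockwise and viewed at a slight angle. The [14, 21) bin has height 17.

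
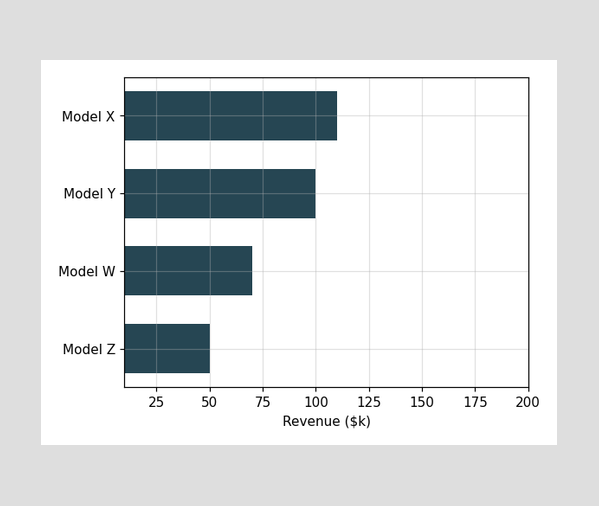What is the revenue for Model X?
Reading along the chart's x-axis, the Model X bar reaches $110k.

$110k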